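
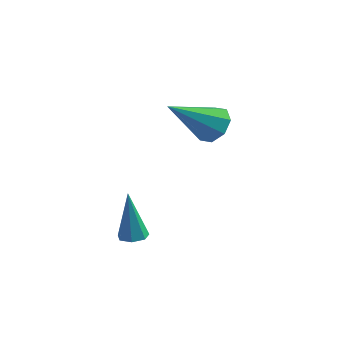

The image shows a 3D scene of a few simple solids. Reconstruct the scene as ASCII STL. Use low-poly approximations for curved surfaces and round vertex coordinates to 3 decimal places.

solid 
facet normal 0.129 -0.084 -0.988
outer loop
vertex 2.709 0.634 -1.95
vertex 2.263 0.349 -1.984
vertex 2.323 0.874 -2.021
endloop
endfacet
facet normal 0.482 0.844 0.233
outer loop
vertex 2.709 0.634 -1.95
vertex 2.323 0.874 -2.021
vertex 2.017 0.511 -0.076
endloop
endfacet
facet normal 0.127 -0.084 -0.988
outer loop
vertex 2.323 0.874 -2.021
vertex 2.263 0.349 -1.984
vertex 1.892 0.719 -2.063
endloop
endfacet
facet normal -0.346 0.931 0.119
outer loop
vertex 2.323 0.874 -2.021
vertex 1.892 0.719 -2.063
vertex 2.017 0.511 -0.076
endloop
endfacet
facet normal 0.128 -0.083 -0.988
outer loop
vertex 1.892 0.719 -2.063
vertex 2.263 0.349 -1.984
vertex 1.741 0.285 -2.046
endloop
endfacet
facet normal -0.939 0.330 0.094
outer loop
vertex 1.892 0.719 -2.063
vertex 1.741 0.285 -2.046
vertex 2.017 0.511 -0.076
endloop
endfacet
facet normal 0.128 -0.084 -0.988
outer loop
vertex 1.741 0.285 -2.046
vertex 2.263 0.349 -1.984
vertex 1.983 -0.101 -1.982
endloop
endfacet
facet normal -0.847 -0.502 0.176
outer loop
vertex 1.741 0.285 -2.046
vertex 1.983 -0.101 -1.982
vertex 2.017 0.511 -0.076
endloop
endfacet
facet normal 0.129 -0.084 -0.988
outer loop
vertex 1.983 -0.101 -1.982
vertex 2.263 0.349 -1.984
vertex 2.436 -0.148 -1.919
endloop
endfacet
facet normal -0.140 -0.942 0.305
outer loop
vertex 1.983 -0.101 -1.982
vertex 2.436 -0.148 -1.919
vertex 2.017 0.511 -0.076
endloop
endfacet
facet normal 0.128 -0.085 -0.988
outer loop
vertex 2.436 -0.148 -1.919
vertex 2.263 0.349 -1.984
vertex 2.759 0.179 -1.905
endloop
endfacet
facet normal 0.649 -0.657 0.383
outer loop
vertex 2.436 -0.148 -1.919
vertex 2.759 0.179 -1.905
vertex 2.017 0.511 -0.076
endloop
endfacet
facet normal 0.129 -0.084 -0.988
outer loop
vertex 2.759 0.179 -1.905
vertex 2.263 0.349 -1.984
vertex 2.709 0.634 -1.95
endloop
endfacet
facet normal 0.926 0.137 0.351
outer loop
vertex 2.759 0.179 -1.905
vertex 2.709 0.634 -1.95
vertex 2.017 0.511 -0.076
endloop
endfacet
facet normal 0.504 0.609 -0.613
outer loop
vertex 4.484 2.754 2.091
vertex 3.884 3.268 2.108
vertex 4.538 3.158 2.537
endloop
endfacet
facet normal 0.653 -0.599 0.464
outer loop
vertex 4.484 2.754 2.091
vertex 4.538 3.158 2.537
vertex 2.796 1.952 3.432
endloop
endfacet
facet normal 0.504 0.609 -0.613
outer loop
vertex 4.538 3.158 2.537
vertex 3.884 3.268 2.108
vertex 4.209 3.627 2.732
endloop
endfacet
facet normal 0.475 -0.033 0.880
outer loop
vertex 4.538 3.158 2.537
vertex 4.209 3.627 2.732
vertex 2.796 1.952 3.432
endloop
endfacet
facet normal 0.504 0.609 -0.613
outer loop
vertex 4.209 3.627 2.732
vertex 3.884 3.268 2.108
vertex 3.69 3.885 2.562
endloop
endfacet
facet normal -0.076 0.438 0.896
outer loop
vertex 4.209 3.627 2.732
vertex 3.69 3.885 2.562
vertex 2.796 1.952 3.432
endloop
endfacet
facet normal 0.503 0.609 -0.613
outer loop
vertex 3.69 3.885 2.562
vertex 3.884 3.268 2.108
vertex 3.284 3.781 2.126
endloop
endfacet
facet normal -0.677 0.539 0.502
outer loop
vertex 3.69 3.885 2.562
vertex 3.284 3.781 2.126
vertex 2.796 1.952 3.432
endloop
endfacet
facet normal 0.503 0.610 -0.612
outer loop
vertex 3.284 3.781 2.126
vertex 3.884 3.268 2.108
vertex 3.23 3.377 1.679
endloop
endfacet
facet normal -0.975 0.209 -0.071
outer loop
vertex 3.284 3.781 2.126
vertex 3.23 3.377 1.679
vertex 2.796 1.952 3.432
endloop
endfacet
facet normal 0.503 0.609 -0.613
outer loop
vertex 3.23 3.377 1.679
vertex 3.884 3.268 2.108
vertex 3.559 2.909 1.484
endloop
endfacet
facet normal -0.797 -0.357 -0.487
outer loop
vertex 3.23 3.377 1.679
vertex 3.559 2.909 1.484
vertex 2.796 1.952 3.432
endloop
endfacet
facet normal 0.504 0.608 -0.613
outer loop
vertex 3.559 2.909 1.484
vertex 3.884 3.268 2.108
vertex 4.078 2.651 1.655
endloop
endfacet
facet normal -0.246 -0.828 -0.503
outer loop
vertex 3.559 2.909 1.484
vertex 4.078 2.651 1.655
vertex 2.796 1.952 3.432
endloop
endfacet
facet normal 0.504 0.609 -0.613
outer loop
vertex 4.078 2.651 1.655
vertex 3.884 3.268 2.108
vertex 4.484 2.754 2.091
endloop
endfacet
facet normal 0.354 -0.929 -0.110
outer loop
vertex 4.078 2.651 1.655
vertex 4.484 2.754 2.091
vertex 2.796 1.952 3.432
endloop
endfacet

endsolid


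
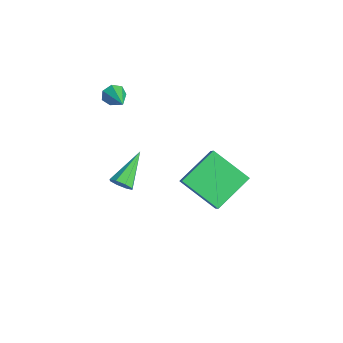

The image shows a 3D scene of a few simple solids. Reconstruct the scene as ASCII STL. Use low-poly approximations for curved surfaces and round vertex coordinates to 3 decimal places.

solid 
facet normal -0.941 0.039 -0.335
outer loop
vertex -3.268 -1.126 2.037
vertex -3.457 -1.4 2.536
vertex -3.396 -0.813 2.433
endloop
endfacet
facet normal 0.544 0.735 -0.405
outer loop
vertex -3.268 -1.126 2.037
vertex -3.396 -0.813 2.433
vertex -2.083 -1.46 3.024
endloop
endfacet
facet normal -0.942 0.039 -0.334
outer loop
vertex -3.396 -0.813 2.433
vertex -3.457 -1.4 2.536
vertex -3.569 -0.942 2.906
endloop
endfacet
facet normal 0.284 0.894 0.348
outer loop
vertex -3.396 -0.813 2.433
vertex -3.569 -0.942 2.906
vertex -2.083 -1.46 3.024
endloop
endfacet
facet normal -0.941 0.041 -0.335
outer loop
vertex -3.569 -0.942 2.906
vertex -3.457 -1.4 2.536
vertex -3.659 -1.416 3.101
endloop
endfacet
facet normal 0.056 0.371 0.927
outer loop
vertex -3.569 -0.942 2.906
vertex -3.659 -1.416 3.101
vertex -2.083 -1.46 3.024
endloop
endfacet
facet normal -0.941 0.041 -0.335
outer loop
vertex -3.659 -1.416 3.101
vertex -3.457 -1.4 2.536
vertex -3.597 -1.879 2.87
endloop
endfacet
facet normal 0.031 -0.443 0.896
outer loop
vertex -3.659 -1.416 3.101
vertex -3.597 -1.879 2.87
vertex -2.083 -1.46 3.024
endloop
endfacet
facet normal -0.941 0.042 -0.335
outer loop
vertex -3.597 -1.879 2.87
vertex -3.457 -1.4 2.536
vertex -3.43 -1.981 2.388
endloop
endfacet
facet normal 0.230 -0.933 0.277
outer loop
vertex -3.597 -1.879 2.87
vertex -3.43 -1.981 2.388
vertex -2.083 -1.46 3.024
endloop
endfacet
facet normal -0.942 0.041 -0.333
outer loop
vertex -3.43 -1.981 2.388
vertex -3.457 -1.4 2.536
vertex -3.284 -1.646 2.017
endloop
endfacet
facet normal 0.501 -0.731 -0.463
outer loop
vertex -3.43 -1.981 2.388
vertex -3.284 -1.646 2.017
vertex -2.083 -1.46 3.024
endloop
endfacet
facet normal -0.942 0.042 -0.334
outer loop
vertex -3.284 -1.646 2.017
vertex -3.457 -1.4 2.536
vertex -3.268 -1.126 2.037
endloop
endfacet
facet normal 0.642 0.010 -0.767
outer loop
vertex -3.284 -1.646 2.017
vertex -3.268 -1.126 2.037
vertex -2.083 -1.46 3.024
endloop
endfacet
facet normal 0.538 -0.677 -0.502
outer loop
vertex -2.75 -0.846 -4.264
vertex -3.017 -1.307 -3.928
vertex -3.153 -1.014 -4.469
endloop
endfacet
facet normal -0.038 0.808 -0.588
outer loop
vertex -2.75 -0.846 -4.264
vertex -3.153 -1.014 -4.469
vertex -4.123 0.087 -2.892
endloop
endfacet
facet normal 0.537 -0.678 -0.502
outer loop
vertex -3.153 -1.014 -4.469
vertex -3.017 -1.307 -3.928
vertex -3.476 -1.353 -4.357
endloop
endfacet
facet normal -0.638 0.389 -0.664
outer loop
vertex -3.153 -1.014 -4.469
vertex -3.476 -1.353 -4.357
vertex -4.123 0.087 -2.892
endloop
endfacet
facet normal 0.538 -0.677 -0.502
outer loop
vertex -3.476 -1.353 -4.357
vertex -3.017 -1.307 -3.928
vertex -3.531 -1.666 -3.994
endloop
endfacet
facet normal -0.950 -0.149 -0.273
outer loop
vertex -3.476 -1.353 -4.357
vertex -3.531 -1.666 -3.994
vertex -4.123 0.087 -2.892
endloop
endfacet
facet normal 0.537 -0.676 -0.504
outer loop
vertex -3.531 -1.666 -3.994
vertex -3.017 -1.307 -3.928
vertex -3.284 -1.769 -3.593
endloop
endfacet
facet normal -0.791 -0.494 0.361
outer loop
vertex -3.531 -1.666 -3.994
vertex -3.284 -1.769 -3.593
vertex -4.123 0.087 -2.892
endloop
endfacet
facet normal 0.538 -0.676 -0.504
outer loop
vertex -3.284 -1.769 -3.593
vertex -3.017 -1.307 -3.928
vertex -2.881 -1.601 -3.388
endloop
endfacet
facet normal -0.254 -0.440 0.861
outer loop
vertex -3.284 -1.769 -3.593
vertex -2.881 -1.601 -3.388
vertex -4.123 0.087 -2.892
endloop
endfacet
facet normal 0.536 -0.677 -0.504
outer loop
vertex -2.881 -1.601 -3.388
vertex -3.017 -1.307 -3.928
vertex -2.557 -1.261 -3.5
endloop
endfacet
facet normal 0.346 -0.021 0.938
outer loop
vertex -2.881 -1.601 -3.388
vertex -2.557 -1.261 -3.5
vertex -4.123 0.087 -2.892
endloop
endfacet
facet normal 0.536 -0.678 -0.503
outer loop
vertex -2.557 -1.261 -3.5
vertex -3.017 -1.307 -3.928
vertex -2.503 -0.949 -3.863
endloop
endfacet
facet normal 0.659 0.519 0.544
outer loop
vertex -2.557 -1.261 -3.5
vertex -2.503 -0.949 -3.863
vertex -4.123 0.087 -2.892
endloop
endfacet
facet normal 0.536 -0.678 -0.504
outer loop
vertex -2.503 -0.949 -3.863
vertex -3.017 -1.307 -3.928
vertex -2.75 -0.846 -4.264
endloop
endfacet
facet normal 0.500 0.862 -0.086
outer loop
vertex -2.503 -0.949 -3.863
vertex -2.75 -0.846 -4.264
vertex -4.123 0.087 -2.892
endloop
endfacet
facet normal -0.683 0.162 -0.712
outer loop
vertex 0.701 1.634 0.986
vertex 2.125 2.763 -0.125
vertex 1.317 -0.114 -0.002
endloop
endfacet
facet normal -0.668 -0.530 0.522
outer loop
vertex 2.035 -0.283 0.745
vertex 0.701 1.634 0.986
vertex 1.317 -0.114 -0.002
endloop
endfacet
facet normal -0.684 0.162 -0.712
outer loop
vertex 1.317 -0.114 -0.002
vertex 2.125 2.763 -0.125
vertex 2.741 1.016 -1.113
endloop
endfacet
facet normal 0.293 -0.832 -0.470
outer loop
vertex 2.741 1.016 -1.113
vertex 2.035 -0.283 0.745
vertex 1.317 -0.114 -0.002
endloop
endfacet
facet normal -0.293 0.832 0.470
outer loop
vertex 0.701 1.634 0.986
vertex 2.843 2.594 0.622
vertex 2.125 2.763 -0.125
endloop
endfacet
facet normal -0.668 -0.531 0.522
outer loop
vertex 1.419 1.464 1.733
vertex 0.701 1.634 0.986
vertex 2.035 -0.283 0.745
endloop
endfacet
facet normal -0.293 0.832 0.471
outer loop
vertex 1.419 1.464 1.733
vertex 2.843 2.594 0.622
vertex 0.701 1.634 0.986
endloop
endfacet
facet normal 0.668 0.531 -0.522
outer loop
vertex 2.125 2.763 -0.125
vertex 2.843 2.594 0.622
vertex 2.741 1.016 -1.113
endloop
endfacet
facet normal 0.293 -0.832 -0.471
outer loop
vertex 3.459 0.846 -0.366
vertex 2.035 -0.283 0.745
vertex 2.741 1.016 -1.113
endloop
endfacet
facet normal 0.668 0.530 -0.522
outer loop
vertex 2.741 1.016 -1.113
vertex 2.843 2.594 0.622
vertex 3.459 0.846 -0.366
endloop
endfacet
facet normal 0.683 -0.162 0.712
outer loop
vertex 3.459 0.846 -0.366
vertex 1.419 1.464 1.733
vertex 2.035 -0.283 0.745
endloop
endfacet
facet normal 0.684 -0.161 0.712
outer loop
vertex 2.843 2.594 0.622
vertex 1.419 1.464 1.733
vertex 3.459 0.846 -0.366
endloop
endfacet

endsolid


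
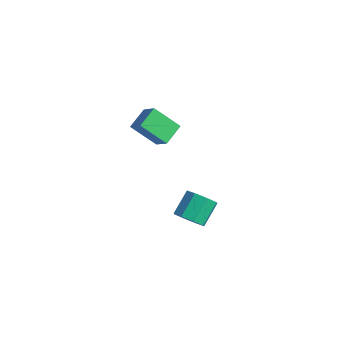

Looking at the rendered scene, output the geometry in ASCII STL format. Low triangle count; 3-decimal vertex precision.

solid 
facet normal 0.243 -0.717 -0.653
outer loop
vertex 1.46 3.373 -2.372
vertex 0.78 3.169 -2.401
vertex 1.181 3.632 -2.76
endloop
endfacet
facet normal 0.823 0.509 -0.252
outer loop
vertex 1.46 3.373 -2.372
vertex 1.181 3.632 -2.76
vertex 1.159 4.256 -1.57
endloop
endfacet
facet normal 0.823 0.510 -0.252
outer loop
vertex 1.159 4.256 -1.57
vertex 1.181 3.632 -2.76
vertex 0.88 4.514 -1.959
endloop
endfacet
facet normal -0.245 0.718 0.652
outer loop
vertex 1.159 4.256 -1.57
vertex 0.88 4.514 -1.959
vertex 0.48 4.051 -1.599
endloop
endfacet
facet normal 0.247 -0.718 -0.651
outer loop
vertex 1.181 3.632 -2.76
vertex 0.78 3.169 -2.401
vertex 0.668 3.618 -2.939
endloop
endfacet
facet normal 0.220 0.696 -0.684
outer loop
vertex 1.181 3.632 -2.76
vertex 0.668 3.618 -2.939
vertex 0.88 4.514 -1.959
endloop
endfacet
facet normal 0.220 0.696 -0.684
outer loop
vertex 0.88 4.514 -1.959
vertex 0.668 3.618 -2.939
vertex 0.367 4.501 -2.137
endloop
endfacet
facet normal -0.244 0.718 0.652
outer loop
vertex 0.88 4.514 -1.959
vertex 0.367 4.501 -2.137
vertex 0.48 4.051 -1.599
endloop
endfacet
facet normal 0.244 -0.719 -0.651
outer loop
vertex 0.668 3.618 -2.939
vertex 0.78 3.169 -2.401
vertex 0.22 3.342 -2.802
endloop
endfacet
facet normal -0.512 0.475 -0.716
outer loop
vertex 0.668 3.618 -2.939
vertex 0.22 3.342 -2.802
vertex 0.367 4.501 -2.137
endloop
endfacet
facet normal -0.513 0.475 -0.715
outer loop
vertex 0.367 4.501 -2.137
vertex 0.22 3.342 -2.802
vertex -0.08 4.225 -2.0
endloop
endfacet
facet normal -0.244 0.718 0.652
outer loop
vertex 0.367 4.501 -2.137
vertex -0.08 4.225 -2.0
vertex 0.48 4.051 -1.599
endloop
endfacet
facet normal 0.245 -0.718 -0.651
outer loop
vertex 0.22 3.342 -2.802
vertex 0.78 3.169 -2.401
vertex 0.101 2.964 -2.43
endloop
endfacet
facet normal -0.945 -0.024 -0.327
outer loop
vertex 0.22 3.342 -2.802
vertex 0.101 2.964 -2.43
vertex -0.08 4.225 -2.0
endloop
endfacet
facet normal -0.944 -0.024 -0.328
outer loop
vertex -0.08 4.225 -2.0
vertex 0.101 2.964 -2.43
vertex -0.2 3.847 -1.628
endloop
endfacet
facet normal -0.243 0.718 0.652
outer loop
vertex -0.08 4.225 -2.0
vertex -0.2 3.847 -1.628
vertex 0.48 4.051 -1.599
endloop
endfacet
facet normal 0.245 -0.718 -0.652
outer loop
vertex 0.101 2.964 -2.43
vertex 0.78 3.169 -2.401
vertex 0.38 2.706 -2.041
endloop
endfacet
facet normal -0.823 -0.509 0.252
outer loop
vertex 0.101 2.964 -2.43
vertex 0.38 2.706 -2.041
vertex -0.2 3.847 -1.628
endloop
endfacet
facet normal -0.823 -0.509 0.252
outer loop
vertex -0.2 3.847 -1.628
vertex 0.38 2.706 -2.041
vertex 0.079 3.588 -1.24
endloop
endfacet
facet normal -0.243 0.717 0.653
outer loop
vertex -0.2 3.847 -1.628
vertex 0.079 3.588 -1.24
vertex 0.48 4.051 -1.599
endloop
endfacet
facet normal 0.244 -0.718 -0.652
outer loop
vertex 0.38 2.706 -2.041
vertex 0.78 3.169 -2.401
vertex 0.893 2.719 -1.863
endloop
endfacet
facet normal -0.220 -0.696 0.684
outer loop
vertex 0.38 2.706 -2.041
vertex 0.893 2.719 -1.863
vertex 0.079 3.588 -1.24
endloop
endfacet
facet normal -0.220 -0.696 0.684
outer loop
vertex 0.079 3.588 -1.24
vertex 0.893 2.719 -1.863
vertex 0.592 3.602 -1.061
endloop
endfacet
facet normal -0.247 0.718 0.651
outer loop
vertex 0.079 3.588 -1.24
vertex 0.592 3.602 -1.061
vertex 0.48 4.051 -1.599
endloop
endfacet
facet normal 0.244 -0.718 -0.652
outer loop
vertex 0.893 2.719 -1.863
vertex 0.78 3.169 -2.401
vertex 1.34 2.995 -2.0
endloop
endfacet
facet normal 0.513 -0.475 0.715
outer loop
vertex 0.893 2.719 -1.863
vertex 1.34 2.995 -2.0
vertex 0.592 3.602 -1.061
endloop
endfacet
facet normal 0.512 -0.476 0.715
outer loop
vertex 0.592 3.602 -1.061
vertex 1.34 2.995 -2.0
vertex 1.04 3.878 -1.198
endloop
endfacet
facet normal -0.244 0.719 0.651
outer loop
vertex 0.592 3.602 -1.061
vertex 1.04 3.878 -1.198
vertex 0.48 4.051 -1.599
endloop
endfacet
facet normal 0.243 -0.718 -0.652
outer loop
vertex 1.34 2.995 -2.0
vertex 0.78 3.169 -2.401
vertex 1.46 3.373 -2.372
endloop
endfacet
facet normal 0.944 0.023 0.328
outer loop
vertex 1.34 2.995 -2.0
vertex 1.46 3.373 -2.372
vertex 1.04 3.878 -1.198
endloop
endfacet
facet normal 0.945 0.025 0.327
outer loop
vertex 1.04 3.878 -1.198
vertex 1.46 3.373 -2.372
vertex 1.159 4.256 -1.57
endloop
endfacet
facet normal -0.245 0.718 0.651
outer loop
vertex 1.04 3.878 -1.198
vertex 1.159 4.256 -1.57
vertex 0.48 4.051 -1.599
endloop
endfacet
facet normal -0.800 0.026 -0.600
outer loop
vertex -1.243 1.774 2.736
vertex -1.549 2.651 3.182
vertex -0.507 2.513 1.787
endloop
endfacet
facet normal 0.296 -0.851 -0.433
outer loop
vertex 0.229 2.489 2.338
vertex -1.243 1.774 2.736
vertex -0.507 2.513 1.787
endloop
endfacet
facet normal -0.800 0.025 -0.600
outer loop
vertex -0.507 2.513 1.787
vertex -1.549 2.651 3.182
vertex -0.813 3.39 2.232
endloop
endfacet
facet normal 0.521 0.524 -0.674
outer loop
vertex -0.813 3.39 2.232
vertex 0.229 2.489 2.338
vertex -0.507 2.513 1.787
endloop
endfacet
facet normal -0.521 -0.524 0.673
outer loop
vertex -1.243 1.774 2.736
vertex -0.813 2.627 3.733
vertex -1.549 2.651 3.182
endloop
endfacet
facet normal 0.297 -0.851 -0.433
outer loop
vertex -0.507 1.75 3.288
vertex -1.243 1.774 2.736
vertex 0.229 2.489 2.338
endloop
endfacet
facet normal -0.522 -0.524 0.673
outer loop
vertex -0.507 1.75 3.288
vertex -0.813 2.627 3.733
vertex -1.243 1.774 2.736
endloop
endfacet
facet normal -0.296 0.851 0.433
outer loop
vertex -1.549 2.651 3.182
vertex -0.813 2.627 3.733
vertex -0.813 3.39 2.232
endloop
endfacet
facet normal 0.522 0.524 -0.673
outer loop
vertex -0.077 3.366 2.784
vertex 0.229 2.489 2.338
vertex -0.813 3.39 2.232
endloop
endfacet
facet normal -0.297 0.851 0.433
outer loop
vertex -0.813 3.39 2.232
vertex -0.813 2.627 3.733
vertex -0.077 3.366 2.784
endloop
endfacet
facet normal 0.800 -0.026 0.600
outer loop
vertex -0.077 3.366 2.784
vertex -0.507 1.75 3.288
vertex 0.229 2.489 2.338
endloop
endfacet
facet normal 0.799 -0.026 0.600
outer loop
vertex -0.813 2.627 3.733
vertex -0.507 1.75 3.288
vertex -0.077 3.366 2.784
endloop
endfacet

endsolid


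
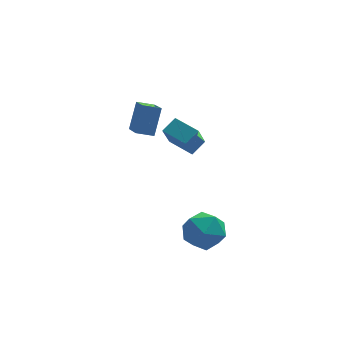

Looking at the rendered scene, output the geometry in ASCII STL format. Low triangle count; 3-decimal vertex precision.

solid 
facet normal -0.428 -0.901 -0.069
outer loop
vertex -0.529 -2.632 -4.002
vertex 0.469 -3.065 -4.53
vertex 0.357 -3.104 -3.327
endloop
endfacet
facet normal -0.672 -0.546 0.500
outer loop
vertex -0.529 -2.632 -4.002
vertex 0.357 -3.104 -3.327
vertex -0.201 -2.092 -2.971
endloop
endfacet
facet normal -0.960 0.066 0.271
outer loop
vertex -0.529 -2.632 -4.002
vertex -0.201 -2.092 -2.971
vertex -0.433 -1.428 -3.954
endloop
endfacet
facet normal -0.894 0.089 -0.439
outer loop
vertex -0.529 -2.632 -4.002
vertex -0.433 -1.428 -3.954
vertex -0.02 -2.029 -4.918
endloop
endfacet
facet normal -0.565 -0.510 -0.649
outer loop
vertex -0.529 -2.632 -4.002
vertex -0.02 -2.029 -4.918
vertex 0.469 -3.065 -4.53
endloop
endfacet
facet normal -0.115 -0.385 0.916
outer loop
vertex -0.201 -2.092 -2.971
vertex 0.357 -3.104 -3.327
vertex 1.0 -2.191 -2.862
endloop
endfacet
facet normal 0.281 -0.960 -0.005
outer loop
vertex 0.357 -3.104 -3.327
vertex 0.469 -3.065 -4.53
vertex 1.413 -2.792 -3.826
endloop
endfacet
facet normal 0.059 -0.326 -0.944
outer loop
vertex 0.469 -3.065 -4.53
vertex -0.02 -2.029 -4.918
vertex 1.181 -2.128 -4.809
endloop
endfacet
facet normal -0.474 0.641 -0.603
outer loop
vertex -0.02 -2.029 -4.918
vertex -0.433 -1.428 -3.954
vertex 0.623 -1.116 -4.453
endloop
endfacet
facet normal -0.581 0.604 0.545
outer loop
vertex -0.433 -1.428 -3.954
vertex -0.201 -2.092 -2.971
vertex 0.511 -1.155 -3.25
endloop
endfacet
facet normal 0.894 -0.089 0.439
outer loop
vertex 1.509 -1.588 -3.778
vertex 1.0 -2.191 -2.862
vertex 1.413 -2.792 -3.826
endloop
endfacet
facet normal 0.960 -0.066 -0.271
outer loop
vertex 1.509 -1.588 -3.778
vertex 1.413 -2.792 -3.826
vertex 1.181 -2.128 -4.809
endloop
endfacet
facet normal 0.672 0.546 -0.500
outer loop
vertex 1.509 -1.588 -3.778
vertex 1.181 -2.128 -4.809
vertex 0.623 -1.116 -4.453
endloop
endfacet
facet normal 0.428 0.901 0.069
outer loop
vertex 1.509 -1.588 -3.778
vertex 0.623 -1.116 -4.453
vertex 0.511 -1.155 -3.25
endloop
endfacet
facet normal 0.565 0.510 0.649
outer loop
vertex 1.509 -1.588 -3.778
vertex 0.511 -1.155 -3.25
vertex 1.0 -2.191 -2.862
endloop
endfacet
facet normal 0.474 -0.641 0.603
outer loop
vertex 1.413 -2.792 -3.826
vertex 1.0 -2.191 -2.862
vertex 0.357 -3.104 -3.327
endloop
endfacet
facet normal 0.581 -0.604 -0.545
outer loop
vertex 1.181 -2.128 -4.809
vertex 1.413 -2.792 -3.826
vertex 0.469 -3.065 -4.53
endloop
endfacet
facet normal 0.115 0.385 -0.916
outer loop
vertex 0.623 -1.116 -4.453
vertex 1.181 -2.128 -4.809
vertex -0.02 -2.029 -4.918
endloop
endfacet
facet normal -0.281 0.960 0.005
outer loop
vertex 0.511 -1.155 -3.25
vertex 0.623 -1.116 -4.453
vertex -0.433 -1.428 -3.954
endloop
endfacet
facet normal -0.059 0.326 0.944
outer loop
vertex 1.0 -2.191 -2.862
vertex 0.511 -1.155 -3.25
vertex -0.201 -2.092 -2.971
endloop
endfacet
facet normal -0.263 -0.442 -0.857
outer loop
vertex -1.558 0.2 1.334
vertex -2.423 0.242 1.578
vertex -1.707 1.857 0.525
endloop
endfacet
facet normal 0.961 -0.046 -0.272
outer loop
vertex -1.277 2.578 1.922
vertex -1.558 0.2 1.334
vertex -1.707 1.857 0.525
endloop
endfacet
facet normal -0.263 -0.442 -0.857
outer loop
vertex -1.707 1.857 0.525
vertex -2.423 0.242 1.578
vertex -2.572 1.899 0.769
endloop
endfacet
facet normal -0.080 0.896 -0.438
outer loop
vertex -2.572 1.899 0.769
vertex -1.277 2.578 1.922
vertex -1.707 1.857 0.525
endloop
endfacet
facet normal 0.080 -0.896 0.438
outer loop
vertex -1.558 0.2 1.334
vertex -1.993 0.963 2.975
vertex -2.423 0.242 1.578
endloop
endfacet
facet normal 0.961 -0.046 -0.272
outer loop
vertex -1.128 0.921 2.731
vertex -1.558 0.2 1.334
vertex -1.277 2.578 1.922
endloop
endfacet
facet normal 0.080 -0.896 0.438
outer loop
vertex -1.128 0.921 2.731
vertex -1.993 0.963 2.975
vertex -1.558 0.2 1.334
endloop
endfacet
facet normal -0.961 0.046 0.272
outer loop
vertex -2.423 0.242 1.578
vertex -1.993 0.963 2.975
vertex -2.572 1.899 0.769
endloop
endfacet
facet normal -0.080 0.896 -0.438
outer loop
vertex -2.142 2.62 2.166
vertex -1.277 2.578 1.922
vertex -2.572 1.899 0.769
endloop
endfacet
facet normal -0.961 0.046 0.272
outer loop
vertex -2.572 1.899 0.769
vertex -1.993 0.963 2.975
vertex -2.142 2.62 2.166
endloop
endfacet
facet normal 0.263 0.442 0.857
outer loop
vertex -2.142 2.62 2.166
vertex -1.128 0.921 2.731
vertex -1.277 2.578 1.922
endloop
endfacet
facet normal 0.263 0.442 0.857
outer loop
vertex -1.993 0.963 2.975
vertex -1.128 0.921 2.731
vertex -2.142 2.62 2.166
endloop
endfacet
facet normal -0.677 0.705 0.212
outer loop
vertex -0.259 2.792 0.755
vertex 0.172 3.616 -0.608
vertex -0.94 2.293 0.238
endloop
endfacet
facet normal -0.261 -0.500 0.826
outer loop
vertex 0.048 1.264 -0.072
vertex -0.259 2.792 0.755
vertex -0.94 2.293 0.238
endloop
endfacet
facet normal -0.677 0.705 0.213
outer loop
vertex -0.94 2.293 0.238
vertex 0.172 3.616 -0.608
vertex -0.509 3.118 -1.125
endloop
endfacet
facet normal -0.688 -0.503 -0.522
outer loop
vertex -0.509 3.118 -1.125
vertex 0.048 1.264 -0.072
vertex -0.94 2.293 0.238
endloop
endfacet
facet normal 0.688 0.504 0.522
outer loop
vertex -0.259 2.792 0.755
vertex 1.16 2.587 -0.918
vertex 0.172 3.616 -0.608
endloop
endfacet
facet normal -0.262 -0.500 0.826
outer loop
vertex 0.729 1.762 0.445
vertex -0.259 2.792 0.755
vertex 0.048 1.264 -0.072
endloop
endfacet
facet normal 0.688 0.503 0.522
outer loop
vertex 0.729 1.762 0.445
vertex 1.16 2.587 -0.918
vertex -0.259 2.792 0.755
endloop
endfacet
facet normal 0.261 0.500 -0.826
outer loop
vertex 0.172 3.616 -0.608
vertex 1.16 2.587 -0.918
vertex -0.509 3.118 -1.125
endloop
endfacet
facet normal -0.689 -0.503 -0.522
outer loop
vertex 0.479 2.088 -1.435
vertex 0.048 1.264 -0.072
vertex -0.509 3.118 -1.125
endloop
endfacet
facet normal 0.261 0.499 -0.826
outer loop
vertex -0.509 3.118 -1.125
vertex 1.16 2.587 -0.918
vertex 0.479 2.088 -1.435
endloop
endfacet
facet normal 0.677 -0.705 -0.212
outer loop
vertex 0.479 2.088 -1.435
vertex 0.729 1.762 0.445
vertex 0.048 1.264 -0.072
endloop
endfacet
facet normal 0.677 -0.704 -0.212
outer loop
vertex 1.16 2.587 -0.918
vertex 0.729 1.762 0.445
vertex 0.479 2.088 -1.435
endloop
endfacet

endsolid


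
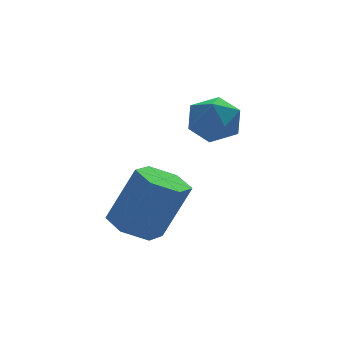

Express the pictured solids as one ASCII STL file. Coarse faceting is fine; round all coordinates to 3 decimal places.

solid 
facet normal -0.198 0.307 0.931
outer loop
vertex 3.101 0.28 4.058
vertex 3.427 -0.323 4.326
vertex 3.822 0.287 4.209
endloop
endfacet
facet normal -0.111 0.864 0.492
outer loop
vertex 3.101 0.28 4.058
vertex 3.822 0.287 4.209
vertex 3.572 0.605 3.594
endloop
endfacet
facet normal -0.590 0.806 -0.035
outer loop
vertex 3.101 0.28 4.058
vertex 3.572 0.605 3.594
vertex 3.022 0.191 3.331
endloop
endfacet
facet normal -0.973 0.216 0.079
outer loop
vertex 3.101 0.28 4.058
vertex 3.022 0.191 3.331
vertex 2.932 -0.382 3.784
endloop
endfacet
facet normal -0.730 -0.094 0.677
outer loop
vertex 3.101 0.28 4.058
vertex 2.932 -0.382 3.784
vertex 3.427 -0.323 4.326
endloop
endfacet
facet normal 0.540 0.817 0.203
outer loop
vertex 3.572 0.605 3.594
vertex 3.822 0.287 4.209
vertex 4.188 0.202 3.576
endloop
endfacet
facet normal 0.398 -0.083 0.913
outer loop
vertex 3.822 0.287 4.209
vertex 3.427 -0.323 4.326
vertex 4.098 -0.371 4.029
endloop
endfacet
facet normal -0.463 -0.730 0.502
outer loop
vertex 3.427 -0.323 4.326
vertex 2.932 -0.382 3.784
vertex 3.548 -0.785 3.766
endloop
endfacet
facet normal -0.855 -0.232 -0.463
outer loop
vertex 2.932 -0.382 3.784
vertex 3.022 0.191 3.331
vertex 3.298 -0.467 3.151
endloop
endfacet
facet normal -0.235 0.724 -0.648
outer loop
vertex 3.022 0.191 3.331
vertex 3.572 0.605 3.594
vertex 3.693 0.143 3.034
endloop
endfacet
facet normal 0.973 -0.216 -0.079
outer loop
vertex 4.019 -0.46 3.302
vertex 4.188 0.202 3.576
vertex 4.098 -0.371 4.029
endloop
endfacet
facet normal 0.590 -0.806 0.035
outer loop
vertex 4.019 -0.46 3.302
vertex 4.098 -0.371 4.029
vertex 3.548 -0.785 3.766
endloop
endfacet
facet normal 0.111 -0.864 -0.492
outer loop
vertex 4.019 -0.46 3.302
vertex 3.548 -0.785 3.766
vertex 3.298 -0.467 3.151
endloop
endfacet
facet normal 0.198 -0.307 -0.931
outer loop
vertex 4.019 -0.46 3.302
vertex 3.298 -0.467 3.151
vertex 3.693 0.143 3.034
endloop
endfacet
facet normal 0.730 0.094 -0.677
outer loop
vertex 4.019 -0.46 3.302
vertex 3.693 0.143 3.034
vertex 4.188 0.202 3.576
endloop
endfacet
facet normal 0.855 0.232 0.463
outer loop
vertex 4.098 -0.371 4.029
vertex 4.188 0.202 3.576
vertex 3.822 0.287 4.209
endloop
endfacet
facet normal 0.235 -0.724 0.648
outer loop
vertex 3.548 -0.785 3.766
vertex 4.098 -0.371 4.029
vertex 3.427 -0.323 4.326
endloop
endfacet
facet normal -0.540 -0.817 -0.203
outer loop
vertex 3.298 -0.467 3.151
vertex 3.548 -0.785 3.766
vertex 2.932 -0.382 3.784
endloop
endfacet
facet normal -0.398 0.083 -0.913
outer loop
vertex 3.693 0.143 3.034
vertex 3.298 -0.467 3.151
vertex 3.022 0.191 3.331
endloop
endfacet
facet normal 0.463 0.730 -0.502
outer loop
vertex 4.188 0.202 3.576
vertex 3.693 0.143 3.034
vertex 3.572 0.605 3.594
endloop
endfacet
facet normal -0.431 0.039 -0.902
outer loop
vertex 1.543 -2.126 1.264
vertex 0.945 -1.909 1.559
vertex 1.423 -1.442 1.351
endloop
endfacet
facet normal 0.886 0.208 -0.414
outer loop
vertex 1.543 -2.126 1.264
vertex 1.423 -1.442 1.351
vertex 2.232 -2.187 2.707
endloop
endfacet
facet normal 0.886 0.208 -0.415
outer loop
vertex 2.232 -2.187 2.707
vertex 1.423 -1.442 1.351
vertex 2.112 -1.503 2.793
endloop
endfacet
facet normal 0.430 -0.038 0.902
outer loop
vertex 2.232 -2.187 2.707
vertex 2.112 -1.503 2.793
vertex 1.635 -1.971 3.001
endloop
endfacet
facet normal -0.430 0.039 -0.902
outer loop
vertex 1.423 -1.442 1.351
vertex 0.945 -1.909 1.559
vertex 0.826 -1.225 1.645
endloop
endfacet
facet normal 0.296 0.950 -0.101
outer loop
vertex 1.423 -1.442 1.351
vertex 0.826 -1.225 1.645
vertex 2.112 -1.503 2.793
endloop
endfacet
facet normal 0.295 0.950 -0.101
outer loop
vertex 2.112 -1.503 2.793
vertex 0.826 -1.225 1.645
vertex 1.515 -1.286 3.088
endloop
endfacet
facet normal 0.431 -0.039 0.901
outer loop
vertex 2.112 -1.503 2.793
vertex 1.515 -1.286 3.088
vertex 1.635 -1.971 3.001
endloop
endfacet
facet normal -0.430 0.039 -0.902
outer loop
vertex 0.826 -1.225 1.645
vertex 0.945 -1.909 1.559
vertex 0.348 -1.693 1.853
endloop
endfacet
facet normal -0.591 0.743 0.314
outer loop
vertex 0.826 -1.225 1.645
vertex 0.348 -1.693 1.853
vertex 1.515 -1.286 3.088
endloop
endfacet
facet normal -0.591 0.743 0.314
outer loop
vertex 1.515 -1.286 3.088
vertex 0.348 -1.693 1.853
vertex 1.037 -1.754 3.296
endloop
endfacet
facet normal 0.431 -0.039 0.902
outer loop
vertex 1.515 -1.286 3.088
vertex 1.037 -1.754 3.296
vertex 1.635 -1.971 3.001
endloop
endfacet
facet normal -0.430 0.038 -0.902
outer loop
vertex 0.348 -1.693 1.853
vertex 0.945 -1.909 1.559
vertex 0.468 -2.377 1.767
endloop
endfacet
facet normal -0.886 -0.208 0.414
outer loop
vertex 0.348 -1.693 1.853
vertex 0.468 -2.377 1.767
vertex 1.037 -1.754 3.296
endloop
endfacet
facet normal -0.886 -0.208 0.414
outer loop
vertex 1.037 -1.754 3.296
vertex 0.468 -2.377 1.767
vertex 1.157 -2.438 3.209
endloop
endfacet
facet normal 0.431 -0.039 0.902
outer loop
vertex 1.037 -1.754 3.296
vertex 1.157 -2.438 3.209
vertex 1.635 -1.971 3.001
endloop
endfacet
facet normal -0.431 0.039 -0.901
outer loop
vertex 0.468 -2.377 1.767
vertex 0.945 -1.909 1.559
vertex 1.065 -2.594 1.472
endloop
endfacet
facet normal -0.295 -0.950 0.101
outer loop
vertex 0.468 -2.377 1.767
vertex 1.065 -2.594 1.472
vertex 1.157 -2.438 3.209
endloop
endfacet
facet normal -0.296 -0.950 0.101
outer loop
vertex 1.157 -2.438 3.209
vertex 1.065 -2.594 1.472
vertex 1.754 -2.655 2.915
endloop
endfacet
facet normal 0.430 -0.039 0.902
outer loop
vertex 1.157 -2.438 3.209
vertex 1.754 -2.655 2.915
vertex 1.635 -1.971 3.001
endloop
endfacet
facet normal -0.431 0.039 -0.902
outer loop
vertex 1.065 -2.594 1.472
vertex 0.945 -1.909 1.559
vertex 1.543 -2.126 1.264
endloop
endfacet
facet normal 0.591 -0.743 -0.314
outer loop
vertex 1.065 -2.594 1.472
vertex 1.543 -2.126 1.264
vertex 1.754 -2.655 2.915
endloop
endfacet
facet normal 0.591 -0.743 -0.314
outer loop
vertex 1.754 -2.655 2.915
vertex 1.543 -2.126 1.264
vertex 2.232 -2.187 2.707
endloop
endfacet
facet normal 0.430 -0.039 0.902
outer loop
vertex 1.754 -2.655 2.915
vertex 2.232 -2.187 2.707
vertex 1.635 -1.971 3.001
endloop
endfacet

endsolid


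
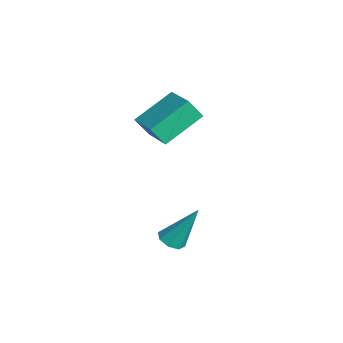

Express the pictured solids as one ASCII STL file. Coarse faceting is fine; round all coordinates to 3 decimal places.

solid 
facet normal -0.951 -0.153 -0.268
outer loop
vertex -1.703 -0.411 2.718
vertex -1.54 0.187 1.798
vertex -1.124 -2.175 1.674
endloop
endfacet
facet normal -0.146 -0.539 0.829
outer loop
vertex 0.54 -1.907 2.142
vertex -1.703 -0.411 2.718
vertex -1.124 -2.175 1.674
endloop
endfacet
facet normal -0.951 -0.154 -0.267
outer loop
vertex -1.124 -2.175 1.674
vertex -1.54 0.187 1.798
vertex -0.962 -1.577 0.753
endloop
endfacet
facet normal 0.271 -0.828 -0.490
outer loop
vertex -0.962 -1.577 0.753
vertex 0.54 -1.907 2.142
vertex -1.124 -2.175 1.674
endloop
endfacet
facet normal -0.271 0.828 0.490
outer loop
vertex -1.703 -0.411 2.718
vertex 0.124 0.455 2.266
vertex -1.54 0.187 1.798
endloop
endfacet
facet normal -0.147 -0.539 0.829
outer loop
vertex -0.038 -0.143 3.187
vertex -1.703 -0.411 2.718
vertex 0.54 -1.907 2.142
endloop
endfacet
facet normal -0.271 0.828 0.490
outer loop
vertex -0.038 -0.143 3.187
vertex 0.124 0.455 2.266
vertex -1.703 -0.411 2.718
endloop
endfacet
facet normal 0.146 0.539 -0.829
outer loop
vertex -1.54 0.187 1.798
vertex 0.124 0.455 2.266
vertex -0.962 -1.577 0.753
endloop
endfacet
facet normal 0.271 -0.828 -0.490
outer loop
vertex 0.703 -1.309 1.222
vertex 0.54 -1.907 2.142
vertex -0.962 -1.577 0.753
endloop
endfacet
facet normal 0.147 0.539 -0.829
outer loop
vertex -0.962 -1.577 0.753
vertex 0.124 0.455 2.266
vertex 0.703 -1.309 1.222
endloop
endfacet
facet normal 0.951 0.153 0.268
outer loop
vertex 0.703 -1.309 1.222
vertex -0.038 -0.143 3.187
vertex 0.54 -1.907 2.142
endloop
endfacet
facet normal 0.951 0.154 0.267
outer loop
vertex 0.124 0.455 2.266
vertex -0.038 -0.143 3.187
vertex 0.703 -1.309 1.222
endloop
endfacet
facet normal -0.142 -0.481 -0.865
outer loop
vertex 2.743 -1.031 -3.761
vertex 2.454 -1.528 -3.437
vertex 2.245 -0.967 -3.715
endloop
endfacet
facet normal 0.101 0.964 -0.244
outer loop
vertex 2.743 -1.031 -3.761
vertex 2.245 -0.967 -3.715
vertex 2.766 -0.472 -1.543
endloop
endfacet
facet normal -0.144 -0.482 -0.864
outer loop
vertex 2.245 -0.967 -3.715
vertex 2.454 -1.528 -3.437
vertex 1.868 -1.231 -3.505
endloop
endfacet
facet normal -0.589 0.807 -0.043
outer loop
vertex 2.245 -0.967 -3.715
vertex 1.868 -1.231 -3.505
vertex 2.766 -0.472 -1.543
endloop
endfacet
facet normal -0.144 -0.482 -0.864
outer loop
vertex 1.868 -1.231 -3.505
vertex 2.454 -1.528 -3.437
vertex 1.835 -1.668 -3.256
endloop
endfacet
facet normal -0.913 0.252 0.321
outer loop
vertex 1.868 -1.231 -3.505
vertex 1.835 -1.668 -3.256
vertex 2.766 -0.472 -1.543
endloop
endfacet
facet normal -0.144 -0.482 -0.864
outer loop
vertex 1.835 -1.668 -3.256
vertex 2.454 -1.528 -3.437
vertex 2.164 -2.024 -3.112
endloop
endfacet
facet normal -0.680 -0.374 0.631
outer loop
vertex 1.835 -1.668 -3.256
vertex 2.164 -2.024 -3.112
vertex 2.766 -0.472 -1.543
endloop
endfacet
facet normal -0.144 -0.482 -0.864
outer loop
vertex 2.164 -2.024 -3.112
vertex 2.454 -1.528 -3.437
vertex 2.662 -2.089 -3.159
endloop
endfacet
facet normal -0.025 -0.706 0.708
outer loop
vertex 2.164 -2.024 -3.112
vertex 2.662 -2.089 -3.159
vertex 2.766 -0.472 -1.543
endloop
endfacet
facet normal -0.142 -0.481 -0.865
outer loop
vertex 2.662 -2.089 -3.159
vertex 2.454 -1.528 -3.437
vertex 3.039 -1.825 -3.368
endloop
endfacet
facet normal 0.665 -0.549 0.506
outer loop
vertex 2.662 -2.089 -3.159
vertex 3.039 -1.825 -3.368
vertex 2.766 -0.472 -1.543
endloop
endfacet
facet normal -0.142 -0.481 -0.865
outer loop
vertex 3.039 -1.825 -3.368
vertex 2.454 -1.528 -3.437
vertex 3.072 -1.387 -3.617
endloop
endfacet
facet normal 0.990 0.007 0.143
outer loop
vertex 3.039 -1.825 -3.368
vertex 3.072 -1.387 -3.617
vertex 2.766 -0.472 -1.543
endloop
endfacet
facet normal -0.142 -0.481 -0.865
outer loop
vertex 3.072 -1.387 -3.617
vertex 2.454 -1.528 -3.437
vertex 2.743 -1.031 -3.761
endloop
endfacet
facet normal 0.757 0.632 -0.167
outer loop
vertex 3.072 -1.387 -3.617
vertex 2.743 -1.031 -3.761
vertex 2.766 -0.472 -1.543
endloop
endfacet

endsolid


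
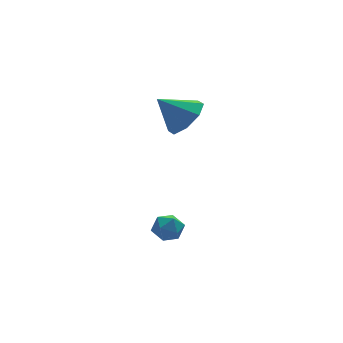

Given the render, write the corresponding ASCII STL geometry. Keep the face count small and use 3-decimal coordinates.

solid 
facet normal -0.899 -0.430 -0.082
outer loop
vertex 1.763 -1.073 -3.637
vertex 2.087 -1.696 -3.92
vertex 1.986 -1.628 -3.173
endloop
endfacet
facet normal -0.886 0.031 0.463
outer loop
vertex 1.763 -1.073 -3.637
vertex 1.986 -1.628 -3.173
vertex 2.11 -0.905 -2.985
endloop
endfacet
facet normal -0.711 0.673 0.205
outer loop
vertex 1.763 -1.073 -3.637
vertex 2.11 -0.905 -2.985
vertex 2.287 -0.526 -3.616
endloop
endfacet
facet normal -0.616 0.609 -0.499
outer loop
vertex 1.763 -1.073 -3.637
vertex 2.287 -0.526 -3.616
vertex 2.272 -1.015 -4.194
endloop
endfacet
facet normal -0.732 -0.073 -0.677
outer loop
vertex 1.763 -1.073 -3.637
vertex 2.272 -1.015 -4.194
vertex 2.087 -1.696 -3.92
endloop
endfacet
facet normal -0.370 -0.174 0.913
outer loop
vertex 2.11 -0.905 -2.985
vertex 1.986 -1.628 -3.173
vertex 2.648 -1.425 -2.866
endloop
endfacet
facet normal -0.393 -0.919 0.030
outer loop
vertex 1.986 -1.628 -3.173
vertex 2.087 -1.696 -3.92
vertex 2.633 -1.914 -3.444
endloop
endfacet
facet normal -0.124 -0.341 -0.932
outer loop
vertex 2.087 -1.696 -3.92
vertex 2.272 -1.015 -4.194
vertex 2.81 -1.535 -4.075
endloop
endfacet
facet normal 0.066 0.761 -0.645
outer loop
vertex 2.272 -1.015 -4.194
vertex 2.287 -0.526 -3.616
vertex 2.934 -0.812 -3.887
endloop
endfacet
facet normal -0.086 0.865 0.495
outer loop
vertex 2.287 -0.526 -3.616
vertex 2.11 -0.905 -2.985
vertex 2.833 -0.744 -3.14
endloop
endfacet
facet normal 0.616 -0.609 0.499
outer loop
vertex 3.157 -1.367 -3.423
vertex 2.648 -1.425 -2.866
vertex 2.633 -1.914 -3.444
endloop
endfacet
facet normal 0.711 -0.673 -0.205
outer loop
vertex 3.157 -1.367 -3.423
vertex 2.633 -1.914 -3.444
vertex 2.81 -1.535 -4.075
endloop
endfacet
facet normal 0.886 -0.031 -0.463
outer loop
vertex 3.157 -1.367 -3.423
vertex 2.81 -1.535 -4.075
vertex 2.934 -0.812 -3.887
endloop
endfacet
facet normal 0.899 0.430 0.082
outer loop
vertex 3.157 -1.367 -3.423
vertex 2.934 -0.812 -3.887
vertex 2.833 -0.744 -3.14
endloop
endfacet
facet normal 0.732 0.073 0.677
outer loop
vertex 3.157 -1.367 -3.423
vertex 2.833 -0.744 -3.14
vertex 2.648 -1.425 -2.866
endloop
endfacet
facet normal -0.066 -0.761 0.645
outer loop
vertex 2.633 -1.914 -3.444
vertex 2.648 -1.425 -2.866
vertex 1.986 -1.628 -3.173
endloop
endfacet
facet normal 0.086 -0.865 -0.495
outer loop
vertex 2.81 -1.535 -4.075
vertex 2.633 -1.914 -3.444
vertex 2.087 -1.696 -3.92
endloop
endfacet
facet normal 0.370 0.174 -0.913
outer loop
vertex 2.934 -0.812 -3.887
vertex 2.81 -1.535 -4.075
vertex 2.272 -1.015 -4.194
endloop
endfacet
facet normal 0.393 0.919 -0.030
outer loop
vertex 2.833 -0.744 -3.14
vertex 2.934 -0.812 -3.887
vertex 2.287 -0.526 -3.616
endloop
endfacet
facet normal 0.124 0.341 0.932
outer loop
vertex 2.648 -1.425 -2.866
vertex 2.833 -0.744 -3.14
vertex 2.11 -0.905 -2.985
endloop
endfacet
facet normal 0.696 -0.235 -0.679
outer loop
vertex 4.708 1.456 2.218
vertex 3.973 0.867 1.669
vertex 4.301 1.906 1.645
endloop
endfacet
facet normal 0.088 0.813 0.576
outer loop
vertex 4.708 1.456 2.218
vertex 4.301 1.906 1.645
vertex 2.827 1.253 2.791
endloop
endfacet
facet normal 0.695 -0.235 -0.680
outer loop
vertex 4.301 1.906 1.645
vertex 3.973 0.867 1.669
vertex 3.701 1.747 1.087
endloop
endfacet
facet normal -0.339 0.936 0.098
outer loop
vertex 4.301 1.906 1.645
vertex 3.701 1.747 1.087
vertex 2.827 1.253 2.791
endloop
endfacet
facet normal 0.695 -0.235 -0.680
outer loop
vertex 3.701 1.747 1.087
vertex 3.973 0.867 1.669
vertex 3.261 1.072 0.87
endloop
endfacet
facet normal -0.779 0.582 -0.231
outer loop
vertex 3.701 1.747 1.087
vertex 3.261 1.072 0.87
vertex 2.827 1.253 2.791
endloop
endfacet
facet normal 0.695 -0.234 -0.680
outer loop
vertex 3.261 1.072 0.87
vertex 3.973 0.867 1.669
vertex 3.239 0.277 1.121
endloop
endfacet
facet normal -0.975 -0.041 -0.216
outer loop
vertex 3.261 1.072 0.87
vertex 3.239 0.277 1.121
vertex 2.827 1.253 2.791
endloop
endfacet
facet normal 0.695 -0.234 -0.679
outer loop
vertex 3.239 0.277 1.121
vertex 3.973 0.867 1.669
vertex 3.646 -0.173 1.693
endloop
endfacet
facet normal -0.813 -0.568 0.131
outer loop
vertex 3.239 0.277 1.121
vertex 3.646 -0.173 1.693
vertex 2.827 1.253 2.791
endloop
endfacet
facet normal 0.695 -0.234 -0.680
outer loop
vertex 3.646 -0.173 1.693
vertex 3.973 0.867 1.669
vertex 4.245 -0.014 2.251
endloop
endfacet
facet normal -0.385 -0.692 0.611
outer loop
vertex 3.646 -0.173 1.693
vertex 4.245 -0.014 2.251
vertex 2.827 1.253 2.791
endloop
endfacet
facet normal 0.696 -0.234 -0.679
outer loop
vertex 4.245 -0.014 2.251
vertex 3.973 0.867 1.669
vertex 4.685 0.661 2.469
endloop
endfacet
facet normal 0.055 -0.339 0.939
outer loop
vertex 4.245 -0.014 2.251
vertex 4.685 0.661 2.469
vertex 2.827 1.253 2.791
endloop
endfacet
facet normal 0.695 -0.235 -0.679
outer loop
vertex 4.685 0.661 2.469
vertex 3.973 0.867 1.669
vertex 4.708 1.456 2.218
endloop
endfacet
facet normal 0.251 0.285 0.925
outer loop
vertex 4.685 0.661 2.469
vertex 4.708 1.456 2.218
vertex 2.827 1.253 2.791
endloop
endfacet

endsolid


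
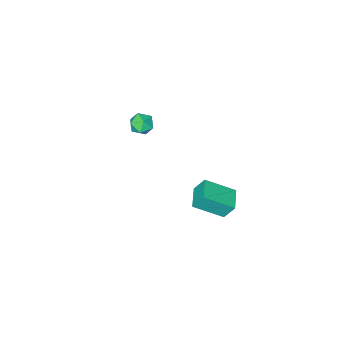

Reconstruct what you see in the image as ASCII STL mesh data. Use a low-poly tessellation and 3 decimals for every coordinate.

solid 
facet normal -0.490 0.689 -0.533
outer loop
vertex 3.157 -2.552 2.846
vertex 2.492 -2.796 3.142
vertex 2.888 -2.242 3.494
endloop
endfacet
facet normal 0.167 0.915 -0.368
outer loop
vertex 3.157 -2.552 2.846
vertex 2.888 -2.242 3.494
vertex 3.635 -2.405 3.428
endloop
endfacet
facet normal 0.634 0.445 -0.633
outer loop
vertex 3.157 -2.552 2.846
vertex 3.635 -2.405 3.428
vertex 3.701 -3.06 3.034
endloop
endfacet
facet normal 0.265 -0.072 -0.961
outer loop
vertex 3.157 -2.552 2.846
vertex 3.701 -3.06 3.034
vertex 2.994 -3.302 2.857
endloop
endfacet
facet normal -0.430 0.080 -0.899
outer loop
vertex 3.157 -2.552 2.846
vertex 2.994 -3.302 2.857
vertex 2.492 -2.796 3.142
endloop
endfacet
facet normal 0.229 0.911 0.342
outer loop
vertex 3.635 -2.405 3.428
vertex 2.888 -2.242 3.494
vertex 3.266 -2.558 4.083
endloop
endfacet
facet normal -0.833 0.547 0.076
outer loop
vertex 2.888 -2.242 3.494
vertex 2.492 -2.796 3.142
vertex 2.559 -2.8 3.906
endloop
endfacet
facet normal -0.735 -0.439 -0.517
outer loop
vertex 2.492 -2.796 3.142
vertex 2.994 -3.302 2.857
vertex 2.625 -3.455 3.512
endloop
endfacet
facet normal 0.389 -0.685 -0.617
outer loop
vertex 2.994 -3.302 2.857
vertex 3.701 -3.06 3.034
vertex 3.372 -3.618 3.446
endloop
endfacet
facet normal 0.985 0.151 -0.086
outer loop
vertex 3.701 -3.06 3.034
vertex 3.635 -2.405 3.428
vertex 3.768 -3.064 3.798
endloop
endfacet
facet normal -0.265 0.072 0.961
outer loop
vertex 3.103 -3.308 4.094
vertex 3.266 -2.558 4.083
vertex 2.559 -2.8 3.906
endloop
endfacet
facet normal -0.634 -0.445 0.633
outer loop
vertex 3.103 -3.308 4.094
vertex 2.559 -2.8 3.906
vertex 2.625 -3.455 3.512
endloop
endfacet
facet normal -0.167 -0.915 0.368
outer loop
vertex 3.103 -3.308 4.094
vertex 2.625 -3.455 3.512
vertex 3.372 -3.618 3.446
endloop
endfacet
facet normal 0.490 -0.689 0.533
outer loop
vertex 3.103 -3.308 4.094
vertex 3.372 -3.618 3.446
vertex 3.768 -3.064 3.798
endloop
endfacet
facet normal 0.430 -0.080 0.899
outer loop
vertex 3.103 -3.308 4.094
vertex 3.768 -3.064 3.798
vertex 3.266 -2.558 4.083
endloop
endfacet
facet normal -0.389 0.685 0.617
outer loop
vertex 2.559 -2.8 3.906
vertex 3.266 -2.558 4.083
vertex 2.888 -2.242 3.494
endloop
endfacet
facet normal -0.985 -0.151 0.086
outer loop
vertex 2.625 -3.455 3.512
vertex 2.559 -2.8 3.906
vertex 2.492 -2.796 3.142
endloop
endfacet
facet normal -0.229 -0.911 -0.342
outer loop
vertex 3.372 -3.618 3.446
vertex 2.625 -3.455 3.512
vertex 2.994 -3.302 2.857
endloop
endfacet
facet normal 0.833 -0.547 -0.076
outer loop
vertex 3.768 -3.064 3.798
vertex 3.372 -3.618 3.446
vertex 3.701 -3.06 3.034
endloop
endfacet
facet normal 0.735 0.439 0.517
outer loop
vertex 3.266 -2.558 4.083
vertex 3.768 -3.064 3.798
vertex 3.635 -2.405 3.428
endloop
endfacet
facet normal -0.316 0.402 0.859
outer loop
vertex 3.709 3.182 4.091
vertex 4.566 4.137 3.96
vertex 2.443 4.19 3.154
endloop
endfacet
facet normal -0.665 -0.740 0.102
outer loop
vertex 2.794 3.743 2.2
vertex 3.709 3.182 4.091
vertex 2.443 4.19 3.154
endloop
endfacet
facet normal -0.316 0.402 0.859
outer loop
vertex 2.443 4.19 3.154
vertex 4.566 4.137 3.96
vertex 3.3 5.144 3.023
endloop
endfacet
facet normal -0.677 0.539 -0.502
outer loop
vertex 3.3 5.144 3.023
vertex 2.794 3.743 2.2
vertex 2.443 4.19 3.154
endloop
endfacet
facet normal 0.677 -0.539 0.501
outer loop
vertex 3.709 3.182 4.091
vertex 4.917 3.69 3.006
vertex 4.566 4.137 3.96
endloop
endfacet
facet normal -0.664 -0.740 0.102
outer loop
vertex 4.06 2.736 3.137
vertex 3.709 3.182 4.091
vertex 2.794 3.743 2.2
endloop
endfacet
facet normal 0.677 -0.539 0.501
outer loop
vertex 4.06 2.736 3.137
vertex 4.917 3.69 3.006
vertex 3.709 3.182 4.091
endloop
endfacet
facet normal 0.665 0.740 -0.102
outer loop
vertex 4.566 4.137 3.96
vertex 4.917 3.69 3.006
vertex 3.3 5.144 3.023
endloop
endfacet
facet normal -0.677 0.539 -0.501
outer loop
vertex 3.651 4.698 2.069
vertex 2.794 3.743 2.2
vertex 3.3 5.144 3.023
endloop
endfacet
facet normal 0.665 0.740 -0.102
outer loop
vertex 3.3 5.144 3.023
vertex 4.917 3.69 3.006
vertex 3.651 4.698 2.069
endloop
endfacet
facet normal 0.316 -0.402 -0.859
outer loop
vertex 3.651 4.698 2.069
vertex 4.06 2.736 3.137
vertex 2.794 3.743 2.2
endloop
endfacet
facet normal 0.316 -0.402 -0.859
outer loop
vertex 4.917 3.69 3.006
vertex 4.06 2.736 3.137
vertex 3.651 4.698 2.069
endloop
endfacet

endsolid


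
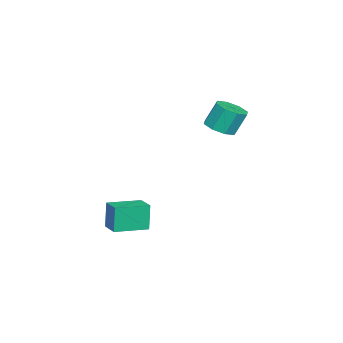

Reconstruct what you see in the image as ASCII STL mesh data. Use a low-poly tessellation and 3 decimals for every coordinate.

solid 
facet normal 0.191 -0.377 -0.906
outer loop
vertex 2.667 -0.85 0.705
vertex 2.138 -1.173 0.728
vertex 2.299 -0.609 0.527
endloop
endfacet
facet normal 0.602 0.774 -0.196
outer loop
vertex 2.667 -0.85 0.705
vertex 2.299 -0.609 0.527
vertex 2.471 -0.464 1.629
endloop
endfacet
facet normal 0.602 0.774 -0.196
outer loop
vertex 2.471 -0.464 1.629
vertex 2.299 -0.609 0.527
vertex 2.103 -0.223 1.45
endloop
endfacet
facet normal -0.192 0.379 0.905
outer loop
vertex 2.471 -0.464 1.629
vertex 2.103 -0.223 1.45
vertex 1.942 -0.787 1.652
endloop
endfacet
facet normal 0.193 -0.378 -0.905
outer loop
vertex 2.299 -0.609 0.527
vertex 2.138 -1.173 0.728
vertex 1.837 -0.699 0.466
endloop
endfacet
facet normal -0.123 0.906 -0.405
outer loop
vertex 2.299 -0.609 0.527
vertex 1.837 -0.699 0.466
vertex 2.103 -0.223 1.45
endloop
endfacet
facet normal -0.122 0.906 -0.405
outer loop
vertex 2.103 -0.223 1.45
vertex 1.837 -0.699 0.466
vertex 1.641 -0.312 1.39
endloop
endfacet
facet normal -0.191 0.379 0.906
outer loop
vertex 2.103 -0.223 1.45
vertex 1.641 -0.312 1.39
vertex 1.942 -0.787 1.652
endloop
endfacet
facet normal 0.192 -0.379 -0.905
outer loop
vertex 1.837 -0.699 0.466
vertex 2.138 -1.173 0.728
vertex 1.551 -1.066 0.559
endloop
endfacet
facet normal -0.774 0.508 -0.377
outer loop
vertex 1.837 -0.699 0.466
vertex 1.551 -1.066 0.559
vertex 1.641 -0.312 1.39
endloop
endfacet
facet normal -0.775 0.507 -0.376
outer loop
vertex 1.641 -0.312 1.39
vertex 1.551 -1.066 0.559
vertex 1.355 -0.68 1.483
endloop
endfacet
facet normal -0.192 0.378 0.906
outer loop
vertex 1.641 -0.312 1.39
vertex 1.355 -0.68 1.483
vertex 1.942 -0.787 1.652
endloop
endfacet
facet normal 0.192 -0.378 -0.906
outer loop
vertex 1.551 -1.066 0.559
vertex 2.138 -1.173 0.728
vertex 1.609 -1.496 0.751
endloop
endfacet
facet normal -0.974 -0.188 -0.128
outer loop
vertex 1.551 -1.066 0.559
vertex 1.609 -1.496 0.751
vertex 1.355 -0.68 1.483
endloop
endfacet
facet normal -0.974 -0.188 -0.128
outer loop
vertex 1.355 -0.68 1.483
vertex 1.609 -1.496 0.751
vertex 1.413 -1.11 1.675
endloop
endfacet
facet normal -0.192 0.378 0.906
outer loop
vertex 1.355 -0.68 1.483
vertex 1.413 -1.11 1.675
vertex 1.942 -0.787 1.652
endloop
endfacet
facet normal 0.192 -0.379 -0.905
outer loop
vertex 1.609 -1.496 0.751
vertex 2.138 -1.173 0.728
vertex 1.977 -1.737 0.93
endloop
endfacet
facet normal -0.602 -0.774 0.196
outer loop
vertex 1.609 -1.496 0.751
vertex 1.977 -1.737 0.93
vertex 1.413 -1.11 1.675
endloop
endfacet
facet normal -0.602 -0.774 0.196
outer loop
vertex 1.413 -1.11 1.675
vertex 1.977 -1.737 0.93
vertex 1.781 -1.351 1.853
endloop
endfacet
facet normal -0.191 0.377 0.906
outer loop
vertex 1.413 -1.11 1.675
vertex 1.781 -1.351 1.853
vertex 1.942 -0.787 1.652
endloop
endfacet
facet normal 0.191 -0.379 -0.906
outer loop
vertex 1.977 -1.737 0.93
vertex 2.138 -1.173 0.728
vertex 2.439 -1.648 0.99
endloop
endfacet
facet normal 0.122 -0.906 0.405
outer loop
vertex 1.977 -1.737 0.93
vertex 2.439 -1.648 0.99
vertex 1.781 -1.351 1.853
endloop
endfacet
facet normal 0.123 -0.906 0.405
outer loop
vertex 1.781 -1.351 1.853
vertex 2.439 -1.648 0.99
vertex 2.243 -1.261 1.914
endloop
endfacet
facet normal -0.193 0.378 0.905
outer loop
vertex 1.781 -1.351 1.853
vertex 2.243 -1.261 1.914
vertex 1.942 -0.787 1.652
endloop
endfacet
facet normal 0.192 -0.378 -0.906
outer loop
vertex 2.439 -1.648 0.99
vertex 2.138 -1.173 0.728
vertex 2.725 -1.28 0.897
endloop
endfacet
facet normal 0.775 -0.507 0.377
outer loop
vertex 2.439 -1.648 0.99
vertex 2.725 -1.28 0.897
vertex 2.243 -1.261 1.914
endloop
endfacet
facet normal 0.775 -0.508 0.377
outer loop
vertex 2.243 -1.261 1.914
vertex 2.725 -1.28 0.897
vertex 2.529 -0.894 1.821
endloop
endfacet
facet normal -0.192 0.379 0.905
outer loop
vertex 2.243 -1.261 1.914
vertex 2.529 -0.894 1.821
vertex 1.942 -0.787 1.652
endloop
endfacet
facet normal 0.192 -0.378 -0.906
outer loop
vertex 2.725 -1.28 0.897
vertex 2.138 -1.173 0.728
vertex 2.667 -0.85 0.705
endloop
endfacet
facet normal 0.974 0.188 0.128
outer loop
vertex 2.725 -1.28 0.897
vertex 2.667 -0.85 0.705
vertex 2.529 -0.894 1.821
endloop
endfacet
facet normal 0.974 0.188 0.128
outer loop
vertex 2.529 -0.894 1.821
vertex 2.667 -0.85 0.705
vertex 2.471 -0.464 1.629
endloop
endfacet
facet normal -0.192 0.378 0.906
outer loop
vertex 2.529 -0.894 1.821
vertex 2.471 -0.464 1.629
vertex 1.942 -0.787 1.652
endloop
endfacet
facet normal -0.627 0.772 -0.105
outer loop
vertex 2.963 -3.738 -2.764
vertex 3.57 -3.229 -2.651
vertex 3.154 -3.728 -3.827
endloop
endfacet
facet normal -0.758 -0.636 -0.142
outer loop
vertex 3.97 -4.731 -3.689
vertex 2.963 -3.738 -2.764
vertex 3.154 -3.728 -3.827
endloop
endfacet
facet normal -0.627 0.772 -0.105
outer loop
vertex 3.154 -3.728 -3.827
vertex 3.57 -3.229 -2.651
vertex 3.761 -3.219 -3.714
endloop
endfacet
facet normal 0.176 0.008 -0.984
outer loop
vertex 3.761 -3.219 -3.714
vertex 3.97 -4.731 -3.689
vertex 3.154 -3.728 -3.827
endloop
endfacet
facet normal -0.176 -0.008 0.984
outer loop
vertex 2.963 -3.738 -2.764
vertex 4.386 -4.232 -2.513
vertex 3.57 -3.229 -2.651
endloop
endfacet
facet normal -0.758 -0.636 -0.142
outer loop
vertex 3.779 -4.741 -2.626
vertex 2.963 -3.738 -2.764
vertex 3.97 -4.731 -3.689
endloop
endfacet
facet normal -0.176 -0.008 0.984
outer loop
vertex 3.779 -4.741 -2.626
vertex 4.386 -4.232 -2.513
vertex 2.963 -3.738 -2.764
endloop
endfacet
facet normal 0.758 0.636 0.142
outer loop
vertex 3.57 -3.229 -2.651
vertex 4.386 -4.232 -2.513
vertex 3.761 -3.219 -3.714
endloop
endfacet
facet normal 0.176 0.008 -0.984
outer loop
vertex 4.577 -4.222 -3.576
vertex 3.97 -4.731 -3.689
vertex 3.761 -3.219 -3.714
endloop
endfacet
facet normal 0.758 0.636 0.142
outer loop
vertex 3.761 -3.219 -3.714
vertex 4.386 -4.232 -2.513
vertex 4.577 -4.222 -3.576
endloop
endfacet
facet normal 0.627 -0.772 0.105
outer loop
vertex 4.577 -4.222 -3.576
vertex 3.779 -4.741 -2.626
vertex 3.97 -4.731 -3.689
endloop
endfacet
facet normal 0.627 -0.772 0.105
outer loop
vertex 4.386 -4.232 -2.513
vertex 3.779 -4.741 -2.626
vertex 4.577 -4.222 -3.576
endloop
endfacet

endsolid


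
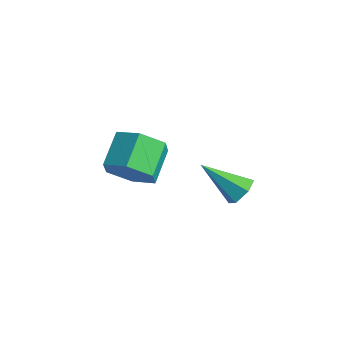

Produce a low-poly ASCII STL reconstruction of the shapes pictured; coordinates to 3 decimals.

solid 
facet normal 0.472 -0.723 -0.504
outer loop
vertex 1.925 -2.37 0.383
vertex 1.004 -2.713 0.012
vertex 1.547 -1.988 -0.519
endloop
endfacet
facet normal 0.805 0.587 -0.089
outer loop
vertex 1.925 -2.37 0.383
vertex 1.547 -1.988 -0.519
vertex 1.217 -1.285 1.139
endloop
endfacet
facet normal 0.805 0.587 -0.089
outer loop
vertex 1.217 -1.285 1.139
vertex 1.547 -1.988 -0.519
vertex 0.839 -0.903 0.237
endloop
endfacet
facet normal -0.472 0.723 0.504
outer loop
vertex 1.217 -1.285 1.139
vertex 0.839 -0.903 0.237
vertex 0.296 -1.627 0.768
endloop
endfacet
facet normal 0.472 -0.723 -0.504
outer loop
vertex 1.547 -1.988 -0.519
vertex 1.004 -2.713 0.012
vertex 0.627 -2.33 -0.89
endloop
endfacet
facet normal 0.091 0.609 -0.788
outer loop
vertex 1.547 -1.988 -0.519
vertex 0.627 -2.33 -0.89
vertex 0.839 -0.903 0.237
endloop
endfacet
facet normal 0.091 0.609 -0.788
outer loop
vertex 0.839 -0.903 0.237
vertex 0.627 -2.33 -0.89
vertex -0.081 -1.245 -0.134
endloop
endfacet
facet normal -0.472 0.723 0.504
outer loop
vertex 0.839 -0.903 0.237
vertex -0.081 -1.245 -0.134
vertex 0.296 -1.627 0.768
endloop
endfacet
facet normal 0.472 -0.723 -0.504
outer loop
vertex 0.627 -2.33 -0.89
vertex 1.004 -2.713 0.012
vertex 0.083 -3.055 -0.359
endloop
endfacet
facet normal -0.713 0.022 -0.700
outer loop
vertex 0.627 -2.33 -0.89
vertex 0.083 -3.055 -0.359
vertex -0.081 -1.245 -0.134
endloop
endfacet
facet normal -0.713 0.022 -0.700
outer loop
vertex -0.081 -1.245 -0.134
vertex 0.083 -3.055 -0.359
vertex -0.625 -1.97 0.397
endloop
endfacet
facet normal -0.472 0.723 0.504
outer loop
vertex -0.081 -1.245 -0.134
vertex -0.625 -1.97 0.397
vertex 0.296 -1.627 0.768
endloop
endfacet
facet normal 0.472 -0.723 -0.504
outer loop
vertex 0.083 -3.055 -0.359
vertex 1.004 -2.713 0.012
vertex 0.461 -3.437 0.543
endloop
endfacet
facet normal -0.805 -0.587 0.089
outer loop
vertex 0.083 -3.055 -0.359
vertex 0.461 -3.437 0.543
vertex -0.625 -1.97 0.397
endloop
endfacet
facet normal -0.805 -0.587 0.089
outer loop
vertex -0.625 -1.97 0.397
vertex 0.461 -3.437 0.543
vertex -0.247 -2.352 1.299
endloop
endfacet
facet normal -0.472 0.723 0.504
outer loop
vertex -0.625 -1.97 0.397
vertex -0.247 -2.352 1.299
vertex 0.296 -1.627 0.768
endloop
endfacet
facet normal 0.472 -0.723 -0.504
outer loop
vertex 0.461 -3.437 0.543
vertex 1.004 -2.713 0.012
vertex 1.381 -3.095 0.914
endloop
endfacet
facet normal -0.091 -0.609 0.788
outer loop
vertex 0.461 -3.437 0.543
vertex 1.381 -3.095 0.914
vertex -0.247 -2.352 1.299
endloop
endfacet
facet normal -0.091 -0.609 0.788
outer loop
vertex -0.247 -2.352 1.299
vertex 1.381 -3.095 0.914
vertex 0.673 -2.01 1.67
endloop
endfacet
facet normal -0.472 0.723 0.504
outer loop
vertex -0.247 -2.352 1.299
vertex 0.673 -2.01 1.67
vertex 0.296 -1.627 0.768
endloop
endfacet
facet normal 0.472 -0.723 -0.504
outer loop
vertex 1.381 -3.095 0.914
vertex 1.004 -2.713 0.012
vertex 1.925 -2.37 0.383
endloop
endfacet
facet normal 0.713 -0.022 0.700
outer loop
vertex 1.381 -3.095 0.914
vertex 1.925 -2.37 0.383
vertex 0.673 -2.01 1.67
endloop
endfacet
facet normal 0.713 -0.022 0.700
outer loop
vertex 0.673 -2.01 1.67
vertex 1.925 -2.37 0.383
vertex 1.217 -1.285 1.139
endloop
endfacet
facet normal -0.472 0.723 0.504
outer loop
vertex 0.673 -2.01 1.67
vertex 1.217 -1.285 1.139
vertex 0.296 -1.627 0.768
endloop
endfacet
facet normal 0.633 0.477 -0.610
outer loop
vertex 1.845 1.435 -3.351
vertex 1.443 2.019 -3.311
vertex 1.969 1.917 -2.845
endloop
endfacet
facet normal 0.531 -0.675 0.513
outer loop
vertex 1.845 1.435 -3.351
vertex 1.969 1.917 -2.845
vertex 0.197 1.081 -2.109
endloop
endfacet
facet normal 0.633 0.475 -0.611
outer loop
vertex 1.969 1.917 -2.845
vertex 1.443 2.019 -3.311
vertex 1.568 2.502 -2.806
endloop
endfacet
facet normal 0.316 0.154 0.936
outer loop
vertex 1.969 1.917 -2.845
vertex 1.568 2.502 -2.806
vertex 0.197 1.081 -2.109
endloop
endfacet
facet normal 0.633 0.475 -0.611
outer loop
vertex 1.568 2.502 -2.806
vertex 1.443 2.019 -3.311
vertex 1.042 2.603 -3.272
endloop
endfacet
facet normal -0.404 0.686 0.605
outer loop
vertex 1.568 2.502 -2.806
vertex 1.042 2.603 -3.272
vertex 0.197 1.081 -2.109
endloop
endfacet
facet normal 0.633 0.476 -0.611
outer loop
vertex 1.042 2.603 -3.272
vertex 1.443 2.019 -3.311
vertex 0.917 2.121 -3.777
endloop
endfacet
facet normal -0.908 0.391 -0.148
outer loop
vertex 1.042 2.603 -3.272
vertex 0.917 2.121 -3.777
vertex 0.197 1.081 -2.109
endloop
endfacet
facet normal 0.633 0.477 -0.610
outer loop
vertex 0.917 2.121 -3.777
vertex 1.443 2.019 -3.311
vertex 1.319 1.537 -3.817
endloop
endfacet
facet normal -0.693 -0.438 -0.572
outer loop
vertex 0.917 2.121 -3.777
vertex 1.319 1.537 -3.817
vertex 0.197 1.081 -2.109
endloop
endfacet
facet normal 0.633 0.477 -0.610
outer loop
vertex 1.319 1.537 -3.817
vertex 1.443 2.019 -3.311
vertex 1.845 1.435 -3.351
endloop
endfacet
facet normal 0.026 -0.970 -0.242
outer loop
vertex 1.319 1.537 -3.817
vertex 1.845 1.435 -3.351
vertex 0.197 1.081 -2.109
endloop
endfacet

endsolid


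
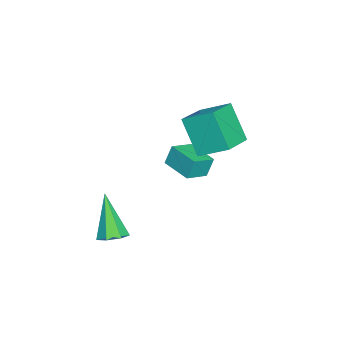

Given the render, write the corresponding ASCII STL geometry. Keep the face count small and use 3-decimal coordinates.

solid 
facet normal -0.336 -0.426 0.840
outer loop
vertex -2.03 1.287 2.935
vertex -3.437 1.63 2.546
vertex -2.137 0.14 2.31
endloop
endfacet
facet normal 0.938 -0.229 0.259
outer loop
vertex -1.563 0.87 0.874
vertex -2.03 1.287 2.935
vertex -2.137 0.14 2.31
endloop
endfacet
facet normal -0.336 -0.426 0.840
outer loop
vertex -2.137 0.14 2.31
vertex -3.437 1.63 2.546
vertex -3.544 0.484 1.921
endloop
endfacet
facet normal -0.082 -0.875 -0.477
outer loop
vertex -3.544 0.484 1.921
vertex -1.563 0.87 0.874
vertex -2.137 0.14 2.31
endloop
endfacet
facet normal 0.081 0.875 0.477
outer loop
vertex -2.03 1.287 2.935
vertex -2.863 2.36 1.11
vertex -3.437 1.63 2.546
endloop
endfacet
facet normal 0.938 -0.229 0.259
outer loop
vertex -1.456 2.016 1.499
vertex -2.03 1.287 2.935
vertex -1.563 0.87 0.874
endloop
endfacet
facet normal 0.082 0.875 0.477
outer loop
vertex -1.456 2.016 1.499
vertex -2.863 2.36 1.11
vertex -2.03 1.287 2.935
endloop
endfacet
facet normal -0.938 0.229 -0.259
outer loop
vertex -3.437 1.63 2.546
vertex -2.863 2.36 1.11
vertex -3.544 0.484 1.921
endloop
endfacet
facet normal -0.082 -0.875 -0.477
outer loop
vertex -2.97 1.213 0.485
vertex -1.563 0.87 0.874
vertex -3.544 0.484 1.921
endloop
endfacet
facet normal -0.938 0.229 -0.259
outer loop
vertex -3.544 0.484 1.921
vertex -2.863 2.36 1.11
vertex -2.97 1.213 0.485
endloop
endfacet
facet normal 0.336 0.427 -0.840
outer loop
vertex -2.97 1.213 0.485
vertex -1.456 2.016 1.499
vertex -1.563 0.87 0.874
endloop
endfacet
facet normal 0.336 0.426 -0.840
outer loop
vertex -2.863 2.36 1.11
vertex -1.456 2.016 1.499
vertex -2.97 1.213 0.485
endloop
endfacet
facet normal 0.418 0.260 -0.870
outer loop
vertex 1.455 -1.099 -1.628
vertex 1.115 -1.503 -1.912
vertex 0.994 -0.927 -1.798
endloop
endfacet
facet normal 0.079 0.800 0.594
outer loop
vertex 1.455 -1.099 -1.628
vertex 0.994 -0.927 -1.798
vertex 0.325 -1.997 -0.268
endloop
endfacet
facet normal 0.418 0.260 -0.870
outer loop
vertex 0.994 -0.927 -1.798
vertex 1.115 -1.503 -1.912
vertex 0.624 -1.189 -2.054
endloop
endfacet
facet normal -0.659 0.720 0.216
outer loop
vertex 0.994 -0.927 -1.798
vertex 0.624 -1.189 -2.054
vertex 0.325 -1.997 -0.268
endloop
endfacet
facet normal 0.418 0.260 -0.871
outer loop
vertex 0.624 -1.189 -2.054
vertex 1.115 -1.503 -1.912
vertex 0.623 -1.687 -2.203
endloop
endfacet
facet normal -0.988 0.045 -0.145
outer loop
vertex 0.624 -1.189 -2.054
vertex 0.623 -1.687 -2.203
vertex 0.325 -1.997 -0.268
endloop
endfacet
facet normal 0.417 0.262 -0.870
outer loop
vertex 0.623 -1.687 -2.203
vertex 1.115 -1.503 -1.912
vertex 0.993 -2.047 -2.134
endloop
endfacet
facet normal -0.660 -0.720 -0.217
outer loop
vertex 0.623 -1.687 -2.203
vertex 0.993 -2.047 -2.134
vertex 0.325 -1.997 -0.268
endloop
endfacet
facet normal 0.418 0.261 -0.870
outer loop
vertex 0.993 -2.047 -2.134
vertex 1.115 -1.503 -1.912
vertex 1.454 -1.998 -1.898
endloop
endfacet
facet normal 0.078 -0.995 0.055
outer loop
vertex 0.993 -2.047 -2.134
vertex 1.454 -1.998 -1.898
vertex 0.325 -1.997 -0.268
endloop
endfacet
facet normal 0.417 0.261 -0.871
outer loop
vertex 1.454 -1.998 -1.898
vertex 1.115 -1.503 -1.912
vertex 1.66 -1.576 -1.673
endloop
endfacet
facet normal 0.672 -0.576 0.466
outer loop
vertex 1.454 -1.998 -1.898
vertex 1.66 -1.576 -1.673
vertex 0.325 -1.997 -0.268
endloop
endfacet
facet normal 0.417 0.261 -0.871
outer loop
vertex 1.66 -1.576 -1.673
vertex 1.115 -1.503 -1.912
vertex 1.455 -1.099 -1.628
endloop
endfacet
facet normal 0.673 0.222 0.706
outer loop
vertex 1.66 -1.576 -1.673
vertex 1.455 -1.099 -1.628
vertex 0.325 -1.997 -0.268
endloop
endfacet
facet normal -0.601 -0.794 0.091
outer loop
vertex -3.468 -0.544 -0.183
vertex -4.242 0.006 -0.498
vertex -3.294 -0.77 -1.005
endloop
endfacet
facet normal 0.773 -0.550 0.315
outer loop
vertex -2.518 0.254 -1.122
vertex -3.468 -0.544 -0.183
vertex -3.294 -0.77 -1.005
endloop
endfacet
facet normal -0.602 -0.794 0.090
outer loop
vertex -3.294 -0.77 -1.005
vertex -4.242 0.006 -0.498
vertex -4.067 -0.22 -1.32
endloop
endfacet
facet normal 0.200 -0.260 -0.945
outer loop
vertex -4.067 -0.22 -1.32
vertex -2.518 0.254 -1.122
vertex -3.294 -0.77 -1.005
endloop
endfacet
facet normal -0.200 0.260 0.945
outer loop
vertex -3.468 -0.544 -0.183
vertex -3.466 1.03 -0.615
vertex -4.242 0.006 -0.498
endloop
endfacet
facet normal 0.774 -0.549 0.316
outer loop
vertex -2.693 0.48 -0.3
vertex -3.468 -0.544 -0.183
vertex -2.518 0.254 -1.122
endloop
endfacet
facet normal -0.200 0.260 0.945
outer loop
vertex -2.693 0.48 -0.3
vertex -3.466 1.03 -0.615
vertex -3.468 -0.544 -0.183
endloop
endfacet
facet normal -0.773 0.550 -0.316
outer loop
vertex -4.242 0.006 -0.498
vertex -3.466 1.03 -0.615
vertex -4.067 -0.22 -1.32
endloop
endfacet
facet normal 0.200 -0.259 -0.945
outer loop
vertex -3.292 0.804 -1.437
vertex -2.518 0.254 -1.122
vertex -4.067 -0.22 -1.32
endloop
endfacet
facet normal -0.774 0.550 -0.315
outer loop
vertex -4.067 -0.22 -1.32
vertex -3.466 1.03 -0.615
vertex -3.292 0.804 -1.437
endloop
endfacet
facet normal 0.601 0.794 -0.090
outer loop
vertex -3.292 0.804 -1.437
vertex -2.693 0.48 -0.3
vertex -2.518 0.254 -1.122
endloop
endfacet
facet normal 0.602 0.794 -0.091
outer loop
vertex -3.466 1.03 -0.615
vertex -2.693 0.48 -0.3
vertex -3.292 0.804 -1.437
endloop
endfacet

endsolid


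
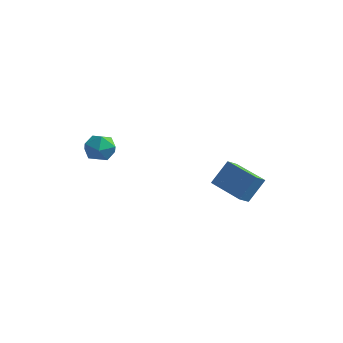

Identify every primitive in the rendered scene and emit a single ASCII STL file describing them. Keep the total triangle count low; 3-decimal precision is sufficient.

solid 
facet normal -0.953 0.231 0.198
outer loop
vertex 1.021 2.925 -2.219
vertex 1.515 3.775 -0.832
vertex 1.107 3.726 -2.741
endloop
endfacet
facet normal -0.291 -0.500 -0.816
outer loop
vertex 3.165 3.225 -3.168
vertex 1.021 2.925 -2.219
vertex 1.107 3.726 -2.741
endloop
endfacet
facet normal -0.952 0.232 0.198
outer loop
vertex 1.107 3.726 -2.741
vertex 1.515 3.775 -0.832
vertex 1.602 4.576 -1.354
endloop
endfacet
facet normal 0.090 0.834 -0.544
outer loop
vertex 1.602 4.576 -1.354
vertex 3.165 3.225 -3.168
vertex 1.107 3.726 -2.741
endloop
endfacet
facet normal -0.090 -0.834 0.544
outer loop
vertex 1.021 2.925 -2.219
vertex 3.573 3.274 -1.259
vertex 1.515 3.775 -0.832
endloop
endfacet
facet normal -0.291 -0.500 -0.816
outer loop
vertex 3.078 2.424 -2.646
vertex 1.021 2.925 -2.219
vertex 3.165 3.225 -3.168
endloop
endfacet
facet normal -0.090 -0.834 0.544
outer loop
vertex 3.078 2.424 -2.646
vertex 3.573 3.274 -1.259
vertex 1.021 2.925 -2.219
endloop
endfacet
facet normal 0.291 0.500 0.816
outer loop
vertex 1.515 3.775 -0.832
vertex 3.573 3.274 -1.259
vertex 1.602 4.576 -1.354
endloop
endfacet
facet normal 0.090 0.834 -0.544
outer loop
vertex 3.659 4.075 -1.781
vertex 3.165 3.225 -3.168
vertex 1.602 4.576 -1.354
endloop
endfacet
facet normal 0.291 0.500 0.816
outer loop
vertex 1.602 4.576 -1.354
vertex 3.573 3.274 -1.259
vertex 3.659 4.075 -1.781
endloop
endfacet
facet normal 0.953 -0.232 -0.197
outer loop
vertex 3.659 4.075 -1.781
vertex 3.078 2.424 -2.646
vertex 3.165 3.225 -3.168
endloop
endfacet
facet normal 0.952 -0.231 -0.198
outer loop
vertex 3.573 3.274 -1.259
vertex 3.078 2.424 -2.646
vertex 3.659 4.075 -1.781
endloop
endfacet
facet normal -0.911 0.409 0.048
outer loop
vertex -2.172 -2.577 2.039
vertex -2.565 -3.449 2.017
vertex -2.34 -3.046 2.856
endloop
endfacet
facet normal -0.431 0.818 0.381
outer loop
vertex -2.172 -2.577 2.039
vertex -2.34 -3.046 2.856
vertex -1.523 -2.562 2.742
endloop
endfacet
facet normal 0.075 0.993 -0.090
outer loop
vertex -2.172 -2.577 2.039
vertex -1.523 -2.562 2.742
vertex -1.242 -2.666 1.833
endloop
endfacet
facet normal -0.092 0.692 -0.716
outer loop
vertex -2.172 -2.577 2.039
vertex -1.242 -2.666 1.833
vertex -1.886 -3.215 1.385
endloop
endfacet
facet normal -0.701 0.332 -0.631
outer loop
vertex -2.172 -2.577 2.039
vertex -1.886 -3.215 1.385
vertex -2.565 -3.449 2.017
endloop
endfacet
facet normal -0.128 0.427 0.895
outer loop
vertex -1.523 -2.562 2.742
vertex -2.34 -3.046 2.856
vertex -1.514 -3.425 3.155
endloop
endfacet
facet normal -0.905 -0.235 0.355
outer loop
vertex -2.34 -3.046 2.856
vertex -2.565 -3.449 2.017
vertex -2.158 -3.974 2.707
endloop
endfacet
facet normal -0.566 -0.361 -0.741
outer loop
vertex -2.565 -3.449 2.017
vertex -1.886 -3.215 1.385
vertex -1.877 -4.078 1.798
endloop
endfacet
facet normal 0.421 0.224 -0.879
outer loop
vertex -1.886 -3.215 1.385
vertex -1.242 -2.666 1.833
vertex -1.06 -3.594 1.684
endloop
endfacet
facet normal 0.691 0.710 0.132
outer loop
vertex -1.242 -2.666 1.833
vertex -1.523 -2.562 2.742
vertex -0.835 -3.191 2.523
endloop
endfacet
facet normal 0.092 -0.692 0.716
outer loop
vertex -1.228 -4.063 2.501
vertex -1.514 -3.425 3.155
vertex -2.158 -3.974 2.707
endloop
endfacet
facet normal -0.075 -0.993 0.090
outer loop
vertex -1.228 -4.063 2.501
vertex -2.158 -3.974 2.707
vertex -1.877 -4.078 1.798
endloop
endfacet
facet normal 0.431 -0.818 -0.381
outer loop
vertex -1.228 -4.063 2.501
vertex -1.877 -4.078 1.798
vertex -1.06 -3.594 1.684
endloop
endfacet
facet normal 0.911 -0.409 -0.048
outer loop
vertex -1.228 -4.063 2.501
vertex -1.06 -3.594 1.684
vertex -0.835 -3.191 2.523
endloop
endfacet
facet normal 0.701 -0.332 0.631
outer loop
vertex -1.228 -4.063 2.501
vertex -0.835 -3.191 2.523
vertex -1.514 -3.425 3.155
endloop
endfacet
facet normal -0.421 -0.224 0.879
outer loop
vertex -2.158 -3.974 2.707
vertex -1.514 -3.425 3.155
vertex -2.34 -3.046 2.856
endloop
endfacet
facet normal -0.691 -0.710 -0.132
outer loop
vertex -1.877 -4.078 1.798
vertex -2.158 -3.974 2.707
vertex -2.565 -3.449 2.017
endloop
endfacet
facet normal 0.128 -0.427 -0.895
outer loop
vertex -1.06 -3.594 1.684
vertex -1.877 -4.078 1.798
vertex -1.886 -3.215 1.385
endloop
endfacet
facet normal 0.905 0.235 -0.355
outer loop
vertex -0.835 -3.191 2.523
vertex -1.06 -3.594 1.684
vertex -1.242 -2.666 1.833
endloop
endfacet
facet normal 0.566 0.361 0.741
outer loop
vertex -1.514 -3.425 3.155
vertex -0.835 -3.191 2.523
vertex -1.523 -2.562 2.742
endloop
endfacet

endsolid
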